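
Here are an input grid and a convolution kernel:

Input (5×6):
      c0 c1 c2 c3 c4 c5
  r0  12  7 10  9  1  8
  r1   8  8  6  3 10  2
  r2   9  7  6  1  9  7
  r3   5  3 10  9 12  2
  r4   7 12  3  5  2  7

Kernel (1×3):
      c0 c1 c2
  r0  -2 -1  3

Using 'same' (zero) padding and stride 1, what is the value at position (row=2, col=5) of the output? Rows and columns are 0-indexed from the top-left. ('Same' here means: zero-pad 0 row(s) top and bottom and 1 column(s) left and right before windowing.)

-25

The receptive field on the zero-padded input at this output position is [9 7 0]. Elementwise product with the kernel and sum: 9·-2 + 7·-1 + 0·3.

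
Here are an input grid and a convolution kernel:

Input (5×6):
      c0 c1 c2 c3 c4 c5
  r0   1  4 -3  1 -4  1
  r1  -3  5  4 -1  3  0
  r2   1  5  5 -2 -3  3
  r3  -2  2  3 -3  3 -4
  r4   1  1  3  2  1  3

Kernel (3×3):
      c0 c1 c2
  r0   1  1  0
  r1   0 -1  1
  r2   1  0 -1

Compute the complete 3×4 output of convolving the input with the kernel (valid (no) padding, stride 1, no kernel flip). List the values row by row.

Output[0,0]: The receptive field on the input at this output position is [1 4 -3 / -3 5 4 / 1 5 5]. Elementwise product with the kernel and sum: 1·1 + 4·1 + 5·-1 + 4·1 + 1·1 + 5·-1.
Output[0,1]: The receptive field on the input at this output position is [4 -3 1 / 5 4 -1 / 5 5 -2]. Elementwise product with the kernel and sum: 4·1 + -3·1 + 4·-1 + -1·1 + 5·1 + -2·-1.

0 3 10 -11
-3 7 2 9
5 3 11 -13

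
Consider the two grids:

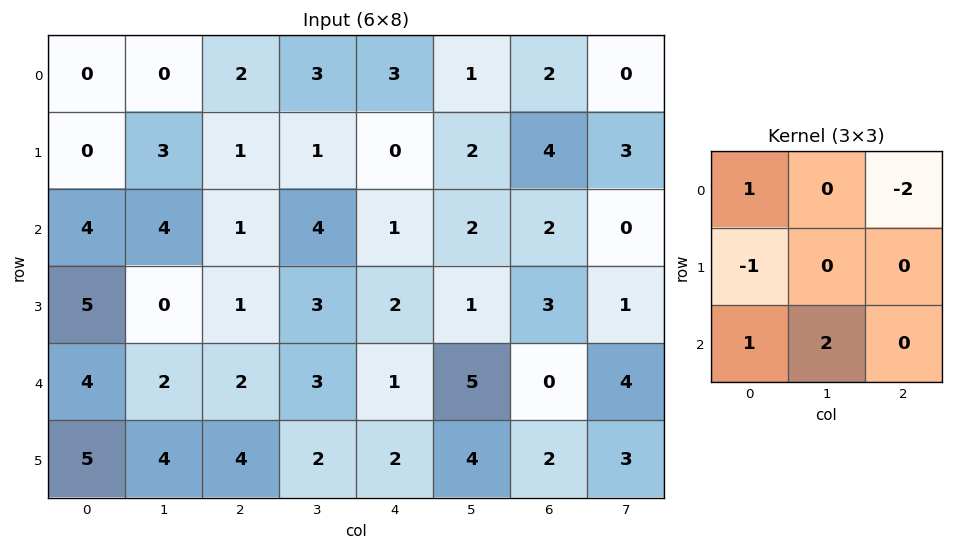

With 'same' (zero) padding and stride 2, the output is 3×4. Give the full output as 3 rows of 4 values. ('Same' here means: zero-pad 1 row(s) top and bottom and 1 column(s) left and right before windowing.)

0 5 -2 9
4 -1 0 1
10 4 4 2

Output[0,0]: The receptive field on the zero-padded input at this output position is [0 0 0 / 0 0 0 / 0 0 3]. Elementwise product with the kernel and sum: 0·1 + 0·-2 + 0·-1 + 0·1 + 0·2.
Output[0,1]: The receptive field on the zero-padded input at this output position is [0 0 0 / 0 2 3 / 3 1 1]. Elementwise product with the kernel and sum: 0·1 + 0·-2 + 0·-1 + 3·1 + 1·2.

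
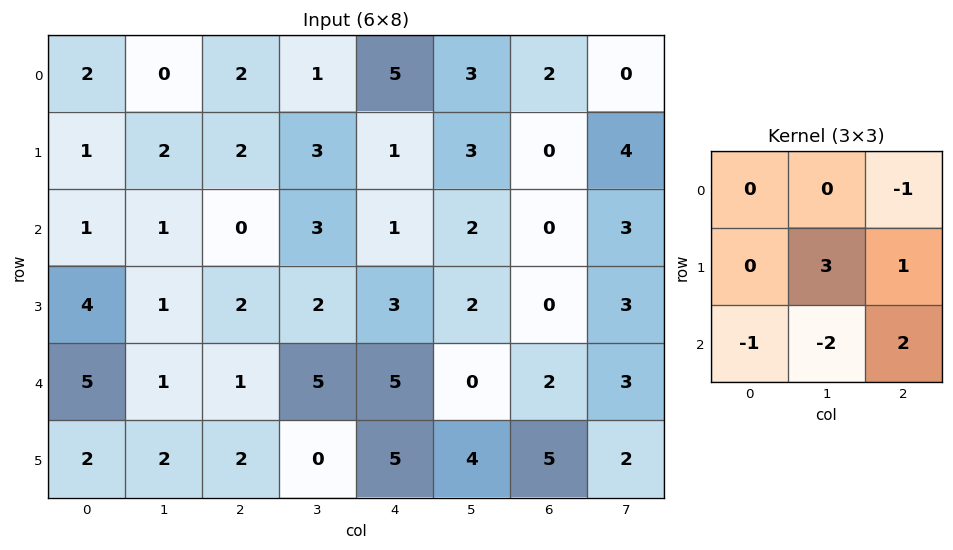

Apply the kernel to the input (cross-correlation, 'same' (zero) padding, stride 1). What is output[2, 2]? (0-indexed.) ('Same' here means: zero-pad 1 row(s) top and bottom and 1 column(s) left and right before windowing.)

-1

The receptive field on the zero-padded input at this output position is [2 2 3 / 1 0 3 / 1 2 2]. Elementwise product with the kernel and sum: 3·-1 + 0·3 + 3·1 + 1·-1 + 2·-2 + 2·2.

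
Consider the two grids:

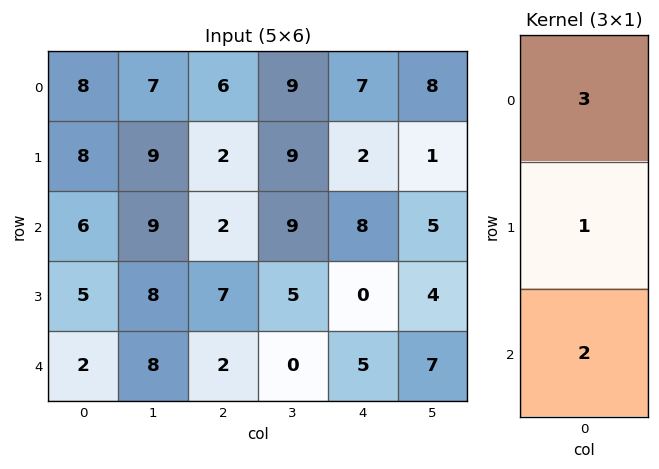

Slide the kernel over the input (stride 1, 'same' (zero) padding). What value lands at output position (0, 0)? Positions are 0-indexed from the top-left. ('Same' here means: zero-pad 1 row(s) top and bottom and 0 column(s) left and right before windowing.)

24

The receptive field on the zero-padded input at this output position is [0 / 8 / 8]. Elementwise product with the kernel and sum: 0·3 + 8·1 + 8·2.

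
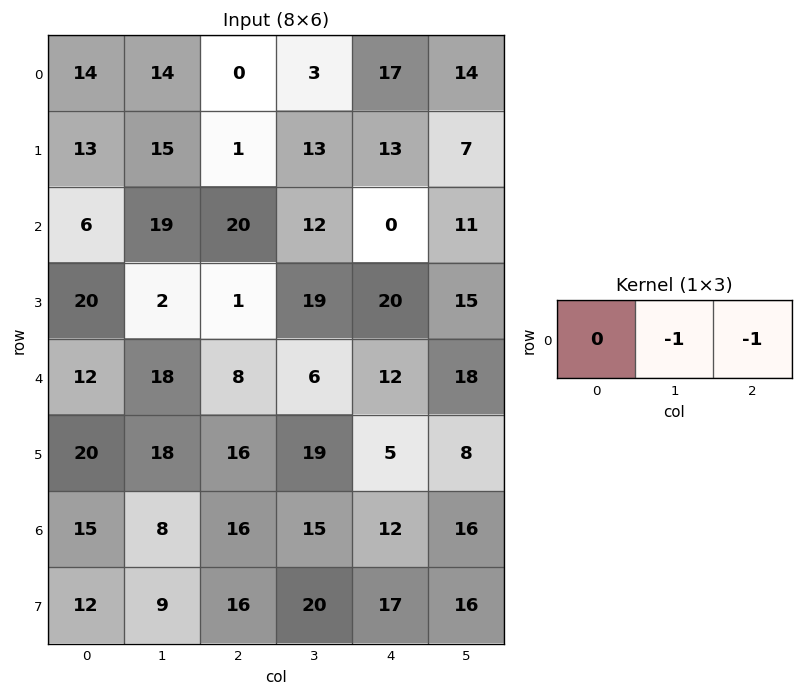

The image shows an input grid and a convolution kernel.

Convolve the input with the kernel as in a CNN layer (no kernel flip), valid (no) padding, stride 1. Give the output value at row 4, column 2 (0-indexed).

-18

The receptive field on the input at this output position is [8 6 12]. Elementwise product with the kernel and sum: 6·-1 + 12·-1.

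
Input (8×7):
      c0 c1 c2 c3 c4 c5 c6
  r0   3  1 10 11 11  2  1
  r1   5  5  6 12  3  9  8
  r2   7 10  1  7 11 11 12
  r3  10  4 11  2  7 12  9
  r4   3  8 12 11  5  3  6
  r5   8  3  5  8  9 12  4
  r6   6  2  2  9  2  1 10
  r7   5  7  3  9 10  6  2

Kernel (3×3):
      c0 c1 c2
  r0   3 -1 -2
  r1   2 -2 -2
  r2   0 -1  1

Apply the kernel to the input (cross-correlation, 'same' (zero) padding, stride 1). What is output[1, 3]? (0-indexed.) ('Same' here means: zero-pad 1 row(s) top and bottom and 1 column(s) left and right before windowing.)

-17

The receptive field on the zero-padded input at this output position is [10 11 11 / 6 12 3 / 1 7 11]. Elementwise product with the kernel and sum: 10·3 + 11·-1 + 11·-2 + 6·2 + 12·-2 + 3·-2 + 7·-1 + 11·1.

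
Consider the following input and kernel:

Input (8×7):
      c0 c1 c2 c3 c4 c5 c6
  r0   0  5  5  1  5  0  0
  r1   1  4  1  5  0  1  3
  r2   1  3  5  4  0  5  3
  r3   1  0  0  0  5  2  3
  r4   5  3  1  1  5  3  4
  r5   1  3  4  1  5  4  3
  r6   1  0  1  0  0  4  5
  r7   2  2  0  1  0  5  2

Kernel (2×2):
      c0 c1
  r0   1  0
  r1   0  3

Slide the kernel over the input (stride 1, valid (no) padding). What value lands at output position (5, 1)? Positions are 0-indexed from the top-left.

6

The receptive field on the input at this output position is [3 4 / 0 1]. Elementwise product with the kernel and sum: 3·1 + 1·3.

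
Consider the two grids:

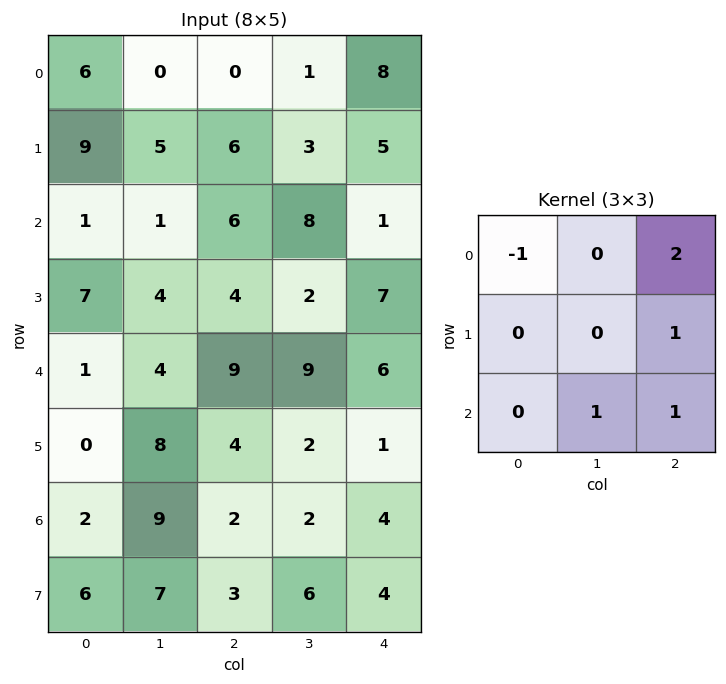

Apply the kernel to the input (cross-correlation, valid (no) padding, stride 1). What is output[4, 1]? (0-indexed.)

The receptive field on the input at this output position is [4 9 9 / 8 4 2 / 9 2 2]. Elementwise product with the kernel and sum: 4·-1 + 9·2 + 2·1 + 2·1 + 2·1.

20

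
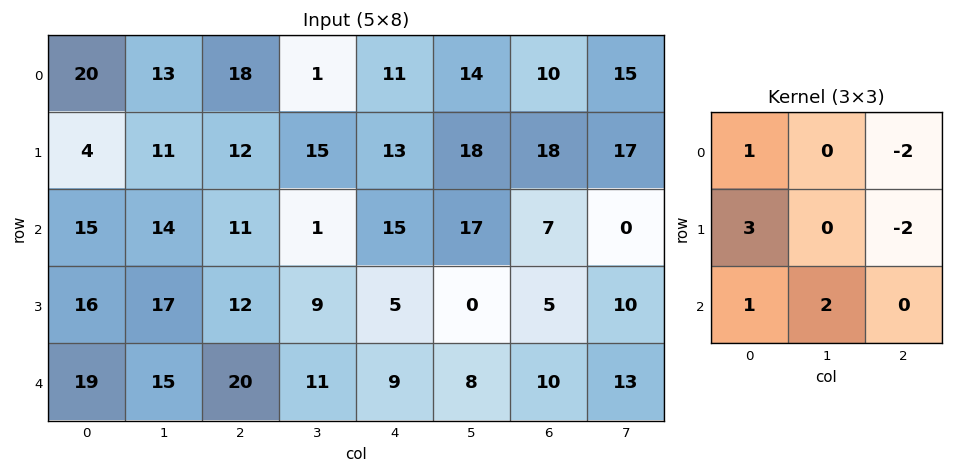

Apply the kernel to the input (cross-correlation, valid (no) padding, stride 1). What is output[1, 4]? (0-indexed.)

The receptive field on the input at this output position is [13 18 18 / 15 17 7 / 5 0 5]. Elementwise product with the kernel and sum: 13·1 + 18·-2 + 15·3 + 7·-2 + 5·1 + 0·2.

13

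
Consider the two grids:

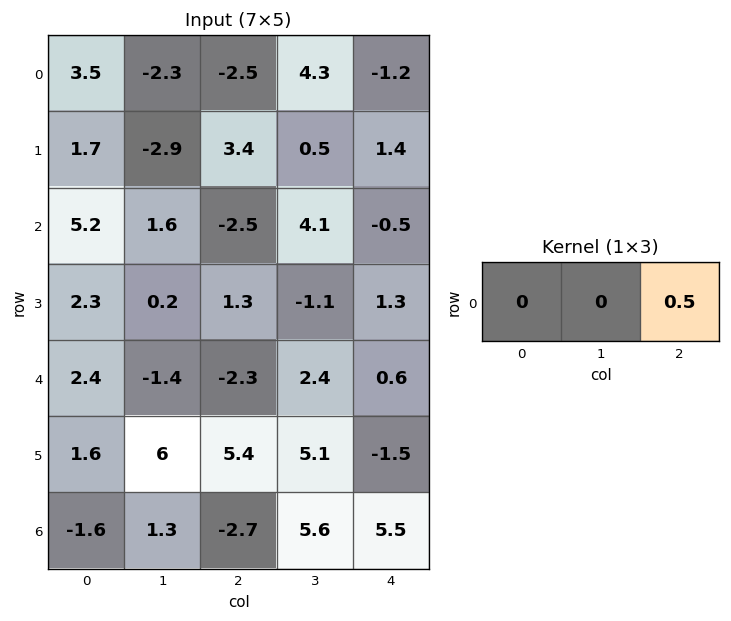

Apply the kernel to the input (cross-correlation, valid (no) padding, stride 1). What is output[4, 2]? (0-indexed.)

0.3

The receptive field on the input at this output position is [-2.3 2.4 0.6]. Elementwise product with the kernel and sum: 0.6·0.5.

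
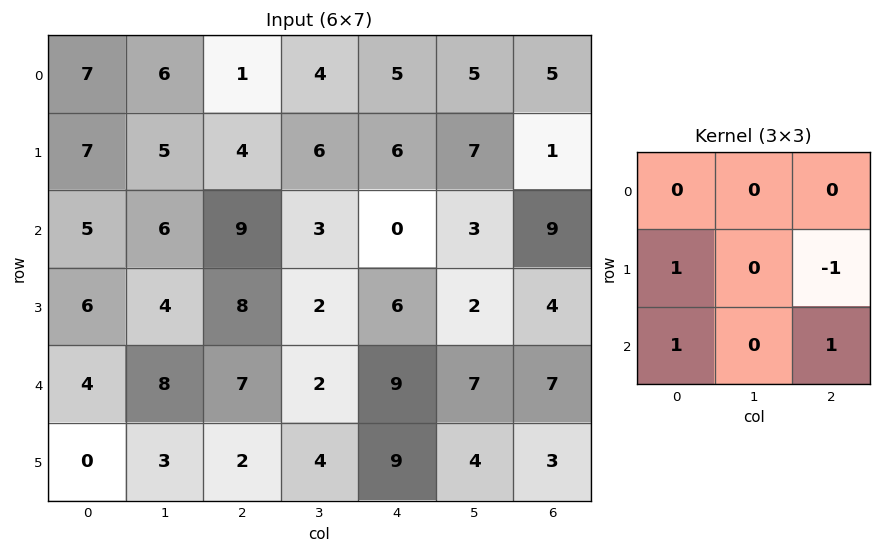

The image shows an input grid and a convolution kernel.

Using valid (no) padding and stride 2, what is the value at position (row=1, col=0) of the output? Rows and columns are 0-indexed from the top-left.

The receptive field on the input at this output position is [5 6 9 / 6 4 8 / 4 8 7]. Elementwise product with the kernel and sum: 6·1 + 8·-1 + 4·1 + 7·1.

9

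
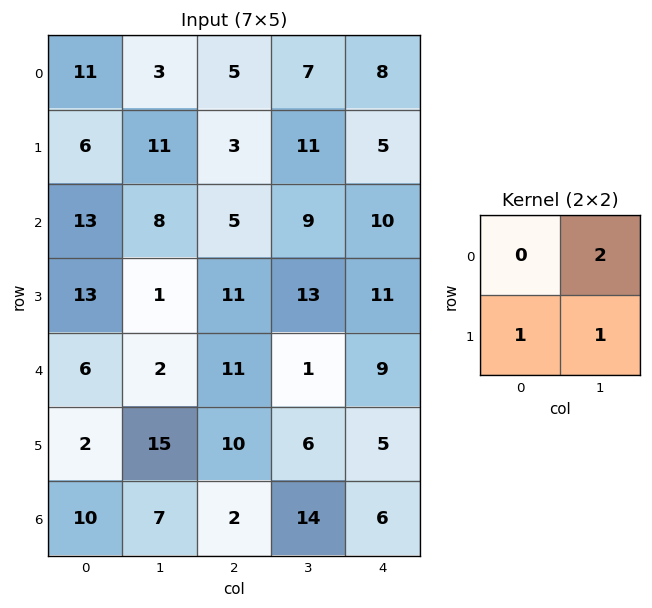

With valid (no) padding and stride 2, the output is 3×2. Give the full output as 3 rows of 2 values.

Output[0,0]: The receptive field on the input at this output position is [11 3 / 6 11]. Elementwise product with the kernel and sum: 3·2 + 6·1 + 11·1.
Output[0,1]: The receptive field on the input at this output position is [5 7 / 3 11]. Elementwise product with the kernel and sum: 7·2 + 3·1 + 11·1.

23 28
30 42
21 18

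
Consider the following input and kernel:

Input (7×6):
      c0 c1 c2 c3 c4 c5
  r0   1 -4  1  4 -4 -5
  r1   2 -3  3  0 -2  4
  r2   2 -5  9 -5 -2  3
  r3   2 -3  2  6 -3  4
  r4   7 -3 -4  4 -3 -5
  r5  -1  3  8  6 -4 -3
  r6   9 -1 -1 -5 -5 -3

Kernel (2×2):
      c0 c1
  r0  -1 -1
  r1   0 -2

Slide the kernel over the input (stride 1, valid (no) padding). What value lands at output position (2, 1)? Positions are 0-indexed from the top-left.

The receptive field on the input at this output position is [-5 9 / -3 2]. Elementwise product with the kernel and sum: -5·-1 + 9·-1 + 2·-2.

-8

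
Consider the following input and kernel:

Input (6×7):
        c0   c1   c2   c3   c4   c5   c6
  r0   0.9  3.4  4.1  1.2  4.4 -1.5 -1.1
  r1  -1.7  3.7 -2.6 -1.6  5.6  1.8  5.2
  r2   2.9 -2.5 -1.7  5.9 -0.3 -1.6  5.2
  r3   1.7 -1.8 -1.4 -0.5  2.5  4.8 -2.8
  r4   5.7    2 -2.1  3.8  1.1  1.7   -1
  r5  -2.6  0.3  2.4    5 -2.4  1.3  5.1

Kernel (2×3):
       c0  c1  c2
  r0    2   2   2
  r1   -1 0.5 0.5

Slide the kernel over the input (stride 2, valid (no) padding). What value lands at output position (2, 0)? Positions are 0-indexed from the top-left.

15.15

The receptive field on the input at this output position is [5.7 2 -2.1 / -2.6 0.3 2.4]. Elementwise product with the kernel and sum: 5.7·2 + 2·2 + -2.1·2 + -2.6·-1 + 0.3·0.5 + 2.4·0.5.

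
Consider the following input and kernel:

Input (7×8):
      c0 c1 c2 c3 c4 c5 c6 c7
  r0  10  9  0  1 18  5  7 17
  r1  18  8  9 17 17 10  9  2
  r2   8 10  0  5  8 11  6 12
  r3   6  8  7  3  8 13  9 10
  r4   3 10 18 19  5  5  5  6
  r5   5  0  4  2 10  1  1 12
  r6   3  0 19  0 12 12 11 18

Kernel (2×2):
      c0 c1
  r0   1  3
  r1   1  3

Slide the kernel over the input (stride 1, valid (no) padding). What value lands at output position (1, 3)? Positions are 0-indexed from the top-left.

97

The receptive field on the input at this output position is [17 17 / 5 8]. Elementwise product with the kernel and sum: 17·1 + 17·3 + 5·1 + 8·3.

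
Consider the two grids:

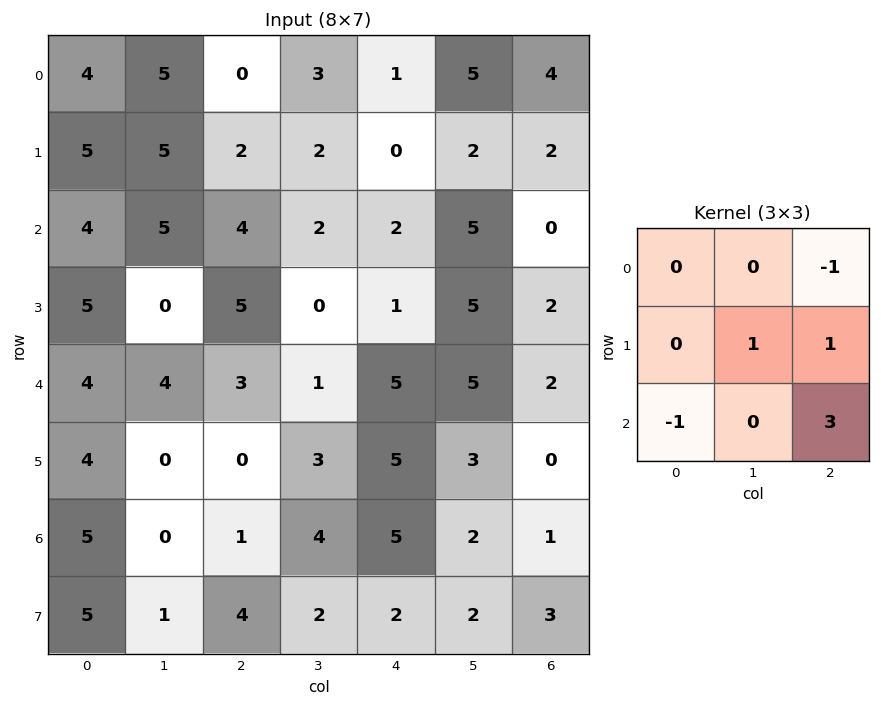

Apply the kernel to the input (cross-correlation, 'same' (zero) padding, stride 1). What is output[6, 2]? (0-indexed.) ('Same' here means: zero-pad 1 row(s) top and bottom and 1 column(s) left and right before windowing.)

The receptive field on the zero-padded input at this output position is [0 0 3 / 0 1 4 / 1 4 2]. Elementwise product with the kernel and sum: 3·-1 + 1·1 + 4·1 + 1·-1 + 2·3.

7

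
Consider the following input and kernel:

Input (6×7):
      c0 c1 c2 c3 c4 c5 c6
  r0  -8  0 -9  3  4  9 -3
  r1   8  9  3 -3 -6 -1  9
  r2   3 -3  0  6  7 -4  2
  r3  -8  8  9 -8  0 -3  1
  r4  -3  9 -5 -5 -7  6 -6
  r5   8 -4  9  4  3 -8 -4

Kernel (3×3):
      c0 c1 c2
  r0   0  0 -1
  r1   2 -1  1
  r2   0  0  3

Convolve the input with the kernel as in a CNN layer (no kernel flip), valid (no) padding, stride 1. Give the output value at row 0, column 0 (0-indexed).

The receptive field on the input at this output position is [-8 0 -9 / 8 9 3 / 3 -3 0]. Elementwise product with the kernel and sum: -9·-1 + 8·2 + 9·-1 + 3·1 + 0·3.

19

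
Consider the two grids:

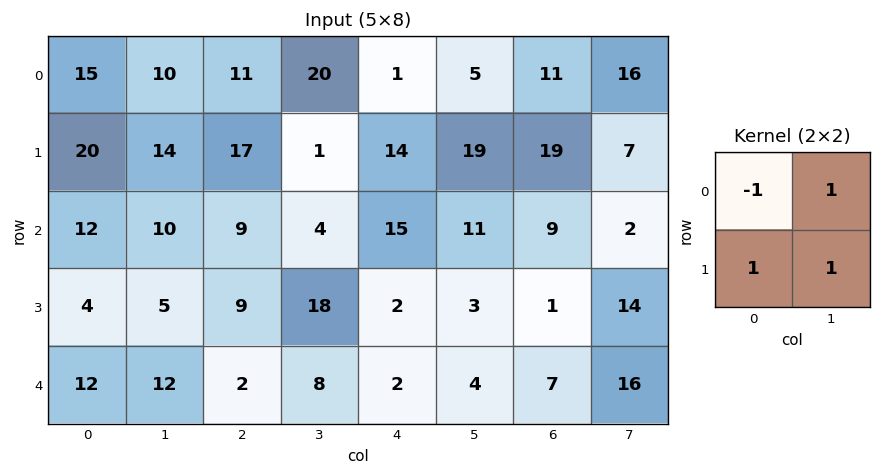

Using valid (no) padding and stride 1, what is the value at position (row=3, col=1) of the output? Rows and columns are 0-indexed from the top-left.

The receptive field on the input at this output position is [5 9 / 12 2]. Elementwise product with the kernel and sum: 5·-1 + 9·1 + 12·1 + 2·1.

18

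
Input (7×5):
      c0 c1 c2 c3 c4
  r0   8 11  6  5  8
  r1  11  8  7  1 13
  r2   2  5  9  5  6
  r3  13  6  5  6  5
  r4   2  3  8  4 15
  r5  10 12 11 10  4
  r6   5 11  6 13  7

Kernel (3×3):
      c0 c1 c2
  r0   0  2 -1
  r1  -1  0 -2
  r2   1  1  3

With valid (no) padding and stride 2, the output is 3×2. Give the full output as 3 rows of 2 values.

25 1
7 46
0 14

Output[0,0]: The receptive field on the input at this output position is [8 11 6 / 11 8 7 / 2 5 9]. Elementwise product with the kernel and sum: 11·2 + 6·-1 + 11·-1 + 7·-2 + 2·1 + 5·1 + 9·3.
Output[0,1]: The receptive field on the input at this output position is [6 5 8 / 7 1 13 / 9 5 6]. Elementwise product with the kernel and sum: 5·2 + 8·-1 + 7·-1 + 13·-2 + 9·1 + 5·1 + 6·3.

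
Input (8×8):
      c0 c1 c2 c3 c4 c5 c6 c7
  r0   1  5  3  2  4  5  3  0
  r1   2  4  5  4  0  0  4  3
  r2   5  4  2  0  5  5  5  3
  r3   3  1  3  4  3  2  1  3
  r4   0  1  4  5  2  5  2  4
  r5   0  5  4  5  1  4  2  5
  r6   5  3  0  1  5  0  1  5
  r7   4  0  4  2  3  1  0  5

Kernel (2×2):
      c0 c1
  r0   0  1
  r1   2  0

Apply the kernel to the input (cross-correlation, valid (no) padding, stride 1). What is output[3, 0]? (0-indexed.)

1

The receptive field on the input at this output position is [3 1 / 0 1]. Elementwise product with the kernel and sum: 1·1 + 0·2.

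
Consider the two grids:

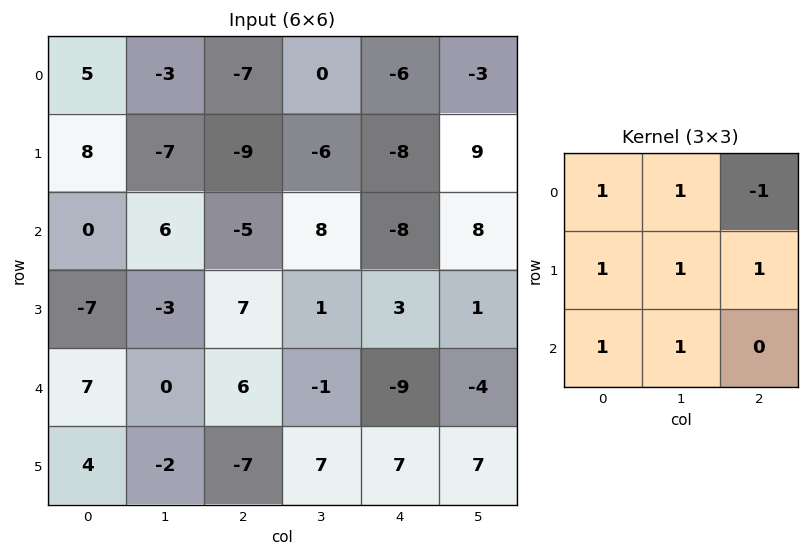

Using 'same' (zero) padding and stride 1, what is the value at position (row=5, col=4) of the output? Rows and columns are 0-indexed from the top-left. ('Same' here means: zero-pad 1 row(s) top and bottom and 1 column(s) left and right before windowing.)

15

The receptive field on the zero-padded input at this output position is [-1 -9 -4 / 7 7 7 / 0 0 0]. Elementwise product with the kernel and sum: -1·1 + -9·1 + -4·-1 + 7·1 + 7·1 + 7·1 + 0·1 + 0·1.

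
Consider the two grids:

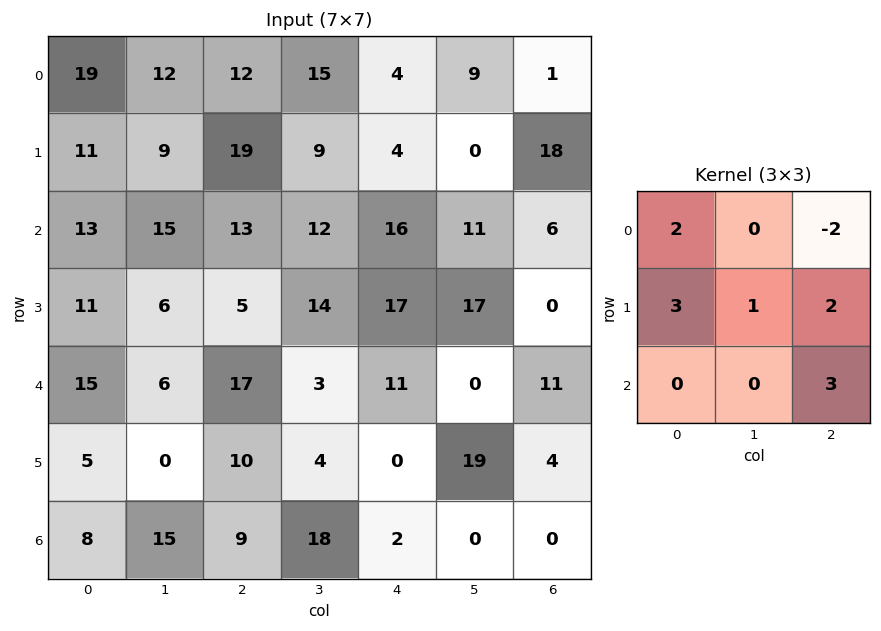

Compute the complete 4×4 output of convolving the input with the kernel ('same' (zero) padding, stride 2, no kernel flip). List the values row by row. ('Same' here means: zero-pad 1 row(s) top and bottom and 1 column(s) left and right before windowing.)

Output[0,0]: The receptive field on the zero-padded input at this output position is [0 0 0 / 0 19 12 / 0 11 9]. Elementwise product with the kernel and sum: 0·2 + 0·-2 + 0·3 + 19·1 + 12·2 + 9·3.

70 105 67 28
43 124 143 39
15 37 71 45
38 82 26 38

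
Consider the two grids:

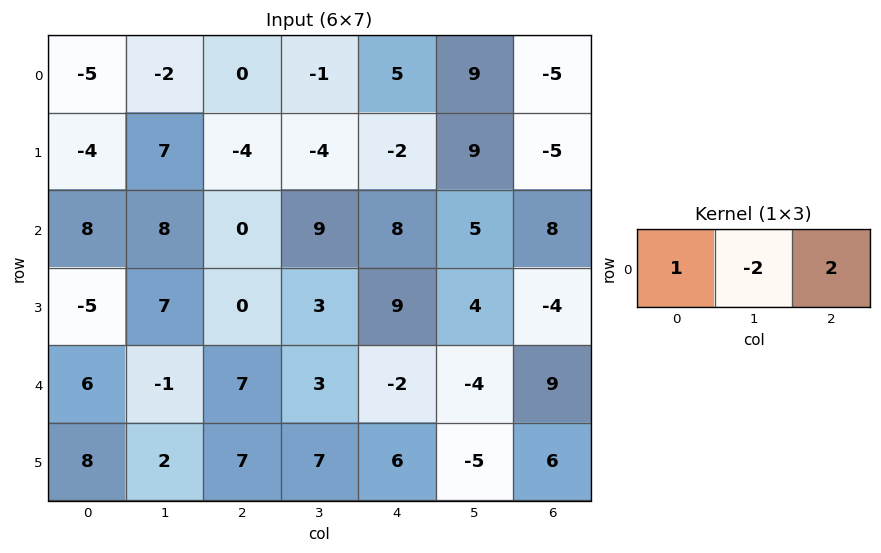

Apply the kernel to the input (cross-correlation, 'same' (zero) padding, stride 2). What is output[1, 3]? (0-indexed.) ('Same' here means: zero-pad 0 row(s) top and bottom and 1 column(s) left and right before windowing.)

The receptive field on the zero-padded input at this output position is [5 8 0]. Elementwise product with the kernel and sum: 5·1 + 8·-2 + 0·2.

-11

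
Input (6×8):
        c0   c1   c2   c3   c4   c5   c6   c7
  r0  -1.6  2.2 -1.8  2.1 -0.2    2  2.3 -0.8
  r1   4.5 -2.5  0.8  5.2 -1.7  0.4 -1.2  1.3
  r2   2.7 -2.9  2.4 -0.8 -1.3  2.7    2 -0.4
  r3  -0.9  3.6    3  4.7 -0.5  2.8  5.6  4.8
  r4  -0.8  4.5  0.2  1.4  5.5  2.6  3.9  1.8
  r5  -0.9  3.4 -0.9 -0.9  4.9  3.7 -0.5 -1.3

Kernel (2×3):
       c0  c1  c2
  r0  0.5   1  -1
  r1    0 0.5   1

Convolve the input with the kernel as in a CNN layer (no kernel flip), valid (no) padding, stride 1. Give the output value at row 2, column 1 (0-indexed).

The receptive field on the input at this output position is [-2.9 2.4 -0.8 / 3.6 3 4.7]. Elementwise product with the kernel and sum: -2.9·0.5 + 2.4·1 + -0.8·-1 + 3·0.5 + 4.7·1.

7.95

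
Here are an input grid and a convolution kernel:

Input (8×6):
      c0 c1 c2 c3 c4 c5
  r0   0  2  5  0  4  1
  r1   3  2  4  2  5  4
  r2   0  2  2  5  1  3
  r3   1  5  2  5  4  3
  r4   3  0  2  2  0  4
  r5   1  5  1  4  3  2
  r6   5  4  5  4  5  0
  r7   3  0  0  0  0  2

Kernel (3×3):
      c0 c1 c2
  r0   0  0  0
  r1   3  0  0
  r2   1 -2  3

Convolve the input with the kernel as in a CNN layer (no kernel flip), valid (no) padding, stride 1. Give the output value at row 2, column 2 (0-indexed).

The receptive field on the input at this output position is [2 5 1 / 2 5 4 / 2 2 0]. Elementwise product with the kernel and sum: 2·3 + 2·1 + 2·-2 + 0·3.

4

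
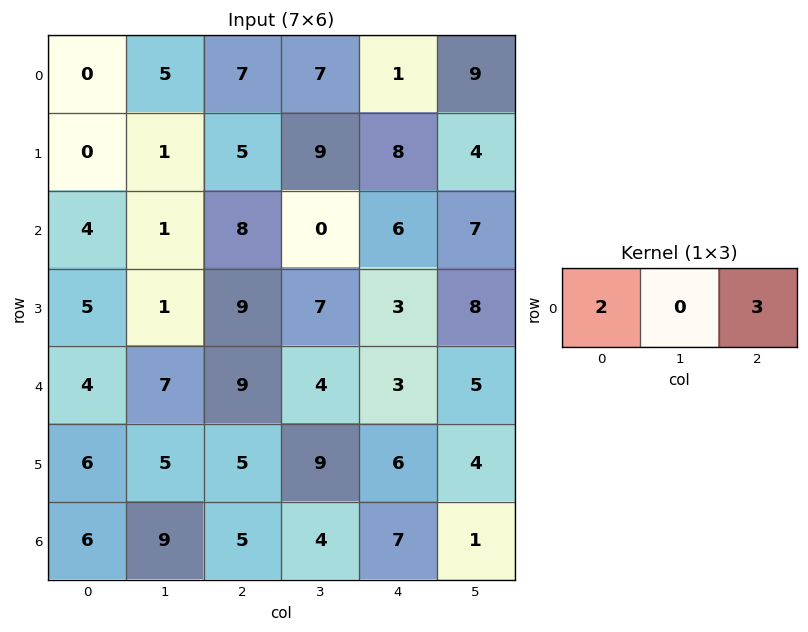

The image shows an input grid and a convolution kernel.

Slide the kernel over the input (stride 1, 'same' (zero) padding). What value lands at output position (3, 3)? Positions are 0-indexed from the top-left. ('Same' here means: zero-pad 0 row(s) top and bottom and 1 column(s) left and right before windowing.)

27

The receptive field on the zero-padded input at this output position is [9 7 3]. Elementwise product with the kernel and sum: 9·2 + 3·3.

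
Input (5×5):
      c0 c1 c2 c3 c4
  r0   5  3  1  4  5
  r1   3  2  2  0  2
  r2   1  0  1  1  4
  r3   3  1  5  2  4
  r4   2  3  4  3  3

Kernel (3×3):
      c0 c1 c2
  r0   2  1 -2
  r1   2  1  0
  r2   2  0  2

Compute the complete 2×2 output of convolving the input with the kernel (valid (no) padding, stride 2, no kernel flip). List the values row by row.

Output[0,0]: The receptive field on the input at this output position is [5 3 1 / 3 2 2 / 1 0 1]. Elementwise product with the kernel and sum: 5·2 + 3·1 + 1·-2 + 3·2 + 2·1 + 1·2 + 1·2.
Output[0,1]: The receptive field on the input at this output position is [1 4 5 / 2 0 2 / 1 1 4]. Elementwise product with the kernel and sum: 1·2 + 4·1 + 5·-2 + 2·2 + 0·1 + 1·2 + 4·2.

23 10
19 21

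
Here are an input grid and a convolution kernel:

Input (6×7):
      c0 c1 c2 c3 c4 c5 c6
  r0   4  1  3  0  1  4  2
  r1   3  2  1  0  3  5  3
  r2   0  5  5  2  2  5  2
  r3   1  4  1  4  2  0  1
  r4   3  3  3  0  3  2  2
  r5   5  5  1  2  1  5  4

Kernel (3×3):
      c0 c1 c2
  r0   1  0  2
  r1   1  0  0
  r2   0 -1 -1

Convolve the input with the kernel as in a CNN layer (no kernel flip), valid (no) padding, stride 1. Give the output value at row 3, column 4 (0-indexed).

-2

The receptive field on the input at this output position is [2 0 1 / 3 2 2 / 1 5 4]. Elementwise product with the kernel and sum: 2·1 + 1·2 + 3·1 + 5·-1 + 4·-1.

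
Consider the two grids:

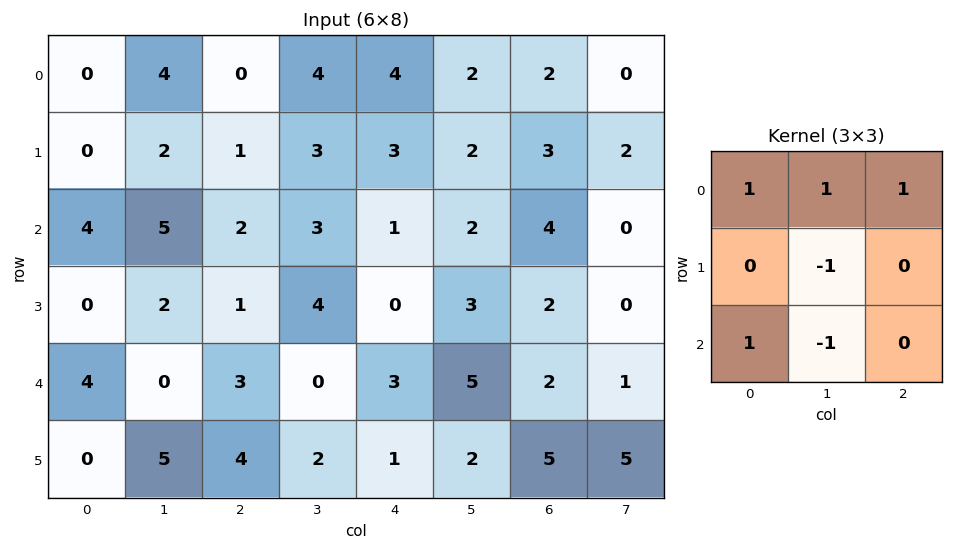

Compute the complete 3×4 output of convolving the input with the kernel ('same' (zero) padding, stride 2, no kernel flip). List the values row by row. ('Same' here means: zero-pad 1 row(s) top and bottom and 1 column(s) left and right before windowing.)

Output[0,0]: The receptive field on the zero-padded input at this output position is [0 0 0 / 0 0 4 / 0 0 2]. Elementwise product with the kernel and sum: 0·1 + 0·1 + 0·1 + 0·-1 + 0·1 + 0·-1.
Output[0,1]: The receptive field on the zero-padded input at this output position is [0 0 0 / 4 0 4 / 2 1 3]. Elementwise product with the kernel and sum: 0·1 + 0·1 + 0·1 + 0·-1 + 2·1 + 1·-1.

0 1 -4 -3
-2 5 11 4
-2 5 5 0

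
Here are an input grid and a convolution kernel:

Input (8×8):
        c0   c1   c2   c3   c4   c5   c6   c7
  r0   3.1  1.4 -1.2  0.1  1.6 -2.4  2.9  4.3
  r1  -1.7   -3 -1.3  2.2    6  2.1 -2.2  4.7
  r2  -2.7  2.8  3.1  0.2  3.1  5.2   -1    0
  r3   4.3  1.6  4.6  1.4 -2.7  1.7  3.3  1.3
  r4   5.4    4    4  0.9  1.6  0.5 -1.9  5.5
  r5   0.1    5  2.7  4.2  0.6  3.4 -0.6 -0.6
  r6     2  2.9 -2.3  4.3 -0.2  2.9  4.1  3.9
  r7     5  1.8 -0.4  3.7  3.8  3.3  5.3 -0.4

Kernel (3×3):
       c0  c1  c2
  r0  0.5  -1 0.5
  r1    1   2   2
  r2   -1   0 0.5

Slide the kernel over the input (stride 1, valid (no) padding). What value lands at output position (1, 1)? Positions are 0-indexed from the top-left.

9.4

The receptive field on the input at this output position is [-3 -1.3 2.2 / 2.8 3.1 0.2 / 1.6 4.6 1.4]. Elementwise product with the kernel and sum: -3·0.5 + -1.3·-1 + 2.2·0.5 + 2.8·1 + 3.1·2 + 0.2·2 + 1.6·-1 + 1.4·0.5.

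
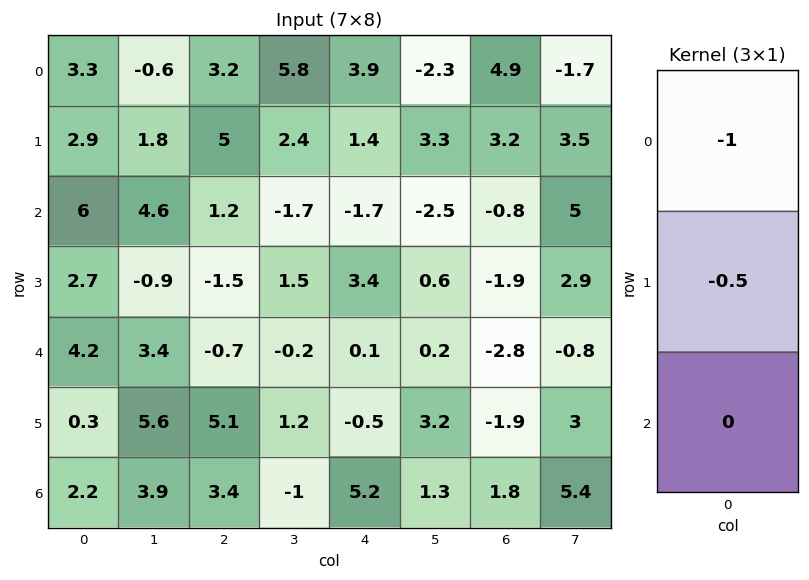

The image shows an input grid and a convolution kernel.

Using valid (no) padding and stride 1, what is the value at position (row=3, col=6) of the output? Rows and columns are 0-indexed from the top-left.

3.3

The receptive field on the input at this output position is [-1.9 / -2.8 / -1.9]. Elementwise product with the kernel and sum: -1.9·-1 + -2.8·-0.5.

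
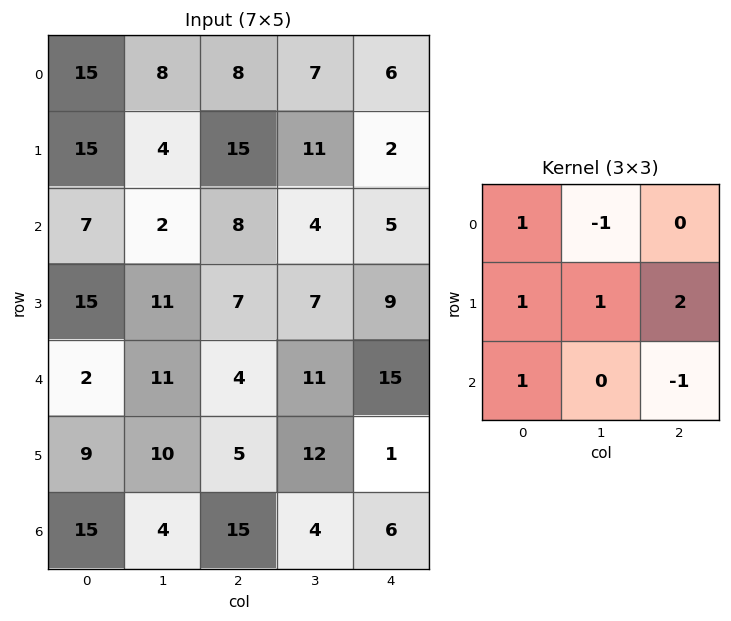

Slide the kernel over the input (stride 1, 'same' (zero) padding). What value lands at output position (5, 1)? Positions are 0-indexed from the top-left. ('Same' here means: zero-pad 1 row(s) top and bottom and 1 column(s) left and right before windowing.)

20

The receptive field on the zero-padded input at this output position is [2 11 4 / 9 10 5 / 15 4 15]. Elementwise product with the kernel and sum: 2·1 + 11·-1 + 9·1 + 10·1 + 5·2 + 15·1 + 15·-1.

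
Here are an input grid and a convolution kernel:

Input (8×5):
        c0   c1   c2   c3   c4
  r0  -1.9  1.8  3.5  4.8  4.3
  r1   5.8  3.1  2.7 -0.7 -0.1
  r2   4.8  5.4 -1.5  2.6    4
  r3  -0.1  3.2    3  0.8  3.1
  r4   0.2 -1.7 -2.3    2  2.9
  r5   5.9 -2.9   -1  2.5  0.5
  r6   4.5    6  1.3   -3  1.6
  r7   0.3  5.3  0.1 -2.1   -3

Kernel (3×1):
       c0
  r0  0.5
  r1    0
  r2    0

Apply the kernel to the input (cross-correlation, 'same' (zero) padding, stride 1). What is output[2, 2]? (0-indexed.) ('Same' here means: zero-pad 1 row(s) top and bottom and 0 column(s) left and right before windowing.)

The receptive field on the zero-padded input at this output position is [2.7 / -1.5 / 3]. Elementwise product with the kernel and sum: 2.7·0.5.

1.35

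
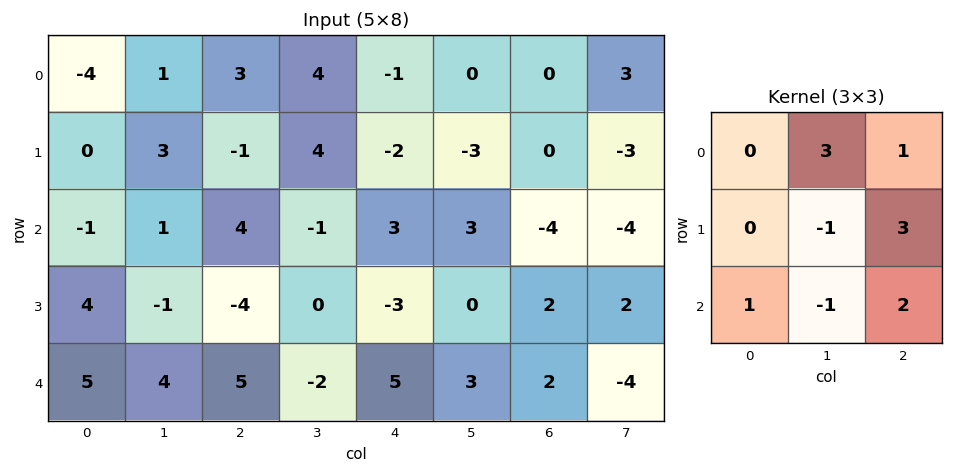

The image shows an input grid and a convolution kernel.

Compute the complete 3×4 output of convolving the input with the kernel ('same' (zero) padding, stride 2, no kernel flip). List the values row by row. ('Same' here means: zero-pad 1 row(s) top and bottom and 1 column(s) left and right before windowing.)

Output[0,0]: The receptive field on the zero-padded input at this output position is [0 0 0 / 0 -4 1 / 0 0 3]. Elementwise product with the kernel and sum: 0·3 + 0·1 + -4·-1 + 1·3 + 0·1 + 0·-1 + 3·2.

13 21 1 0
1 -3 0 -9
18 -23 -5 -6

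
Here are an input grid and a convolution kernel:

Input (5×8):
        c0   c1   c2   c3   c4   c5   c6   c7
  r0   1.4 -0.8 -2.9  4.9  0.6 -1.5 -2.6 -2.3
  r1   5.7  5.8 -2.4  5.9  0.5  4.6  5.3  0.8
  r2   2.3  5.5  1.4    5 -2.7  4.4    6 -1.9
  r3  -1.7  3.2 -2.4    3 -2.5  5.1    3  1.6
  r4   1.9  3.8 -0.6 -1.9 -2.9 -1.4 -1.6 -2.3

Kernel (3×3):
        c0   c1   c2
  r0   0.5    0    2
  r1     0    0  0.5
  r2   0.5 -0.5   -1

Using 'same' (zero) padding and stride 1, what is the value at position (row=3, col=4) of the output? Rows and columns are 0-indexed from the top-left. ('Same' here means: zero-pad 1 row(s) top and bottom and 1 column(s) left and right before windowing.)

15.75

The receptive field on the zero-padded input at this output position is [5 -2.7 4.4 / 3 -2.5 5.1 / -1.9 -2.9 -1.4]. Elementwise product with the kernel and sum: 5·0.5 + 4.4·2 + 5.1·0.5 + -1.9·0.5 + -2.9·-0.5 + -1.4·-1.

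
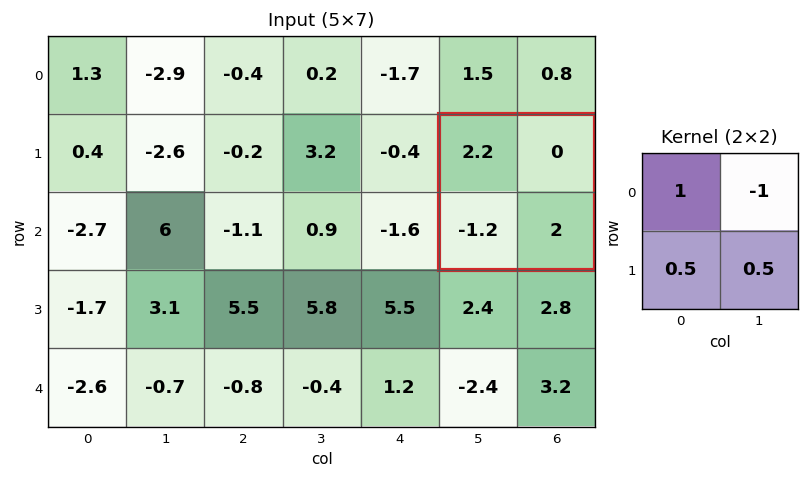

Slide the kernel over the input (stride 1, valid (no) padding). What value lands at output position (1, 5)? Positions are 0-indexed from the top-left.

2.6

The receptive field on the input at this output position is [2.2 0 / -1.2 2]. Elementwise product with the kernel and sum: 2.2·1 + 0·-1 + -1.2·0.5 + 2·0.5.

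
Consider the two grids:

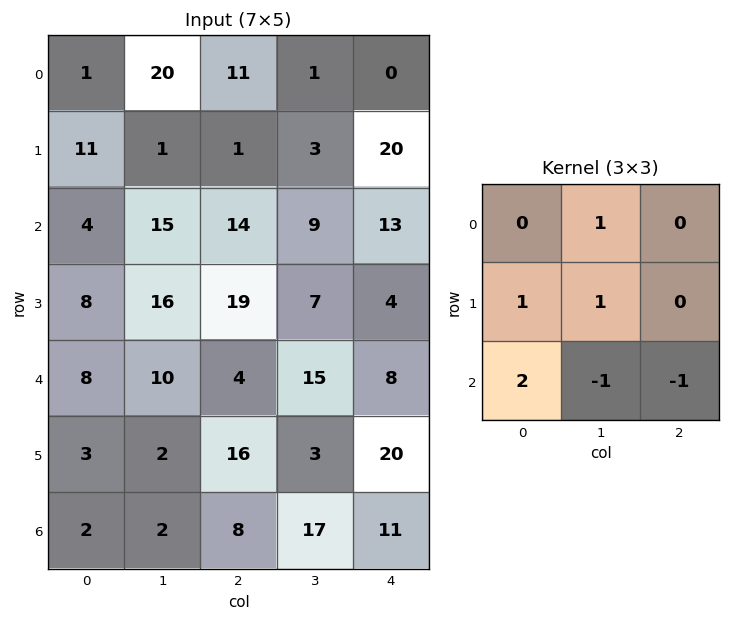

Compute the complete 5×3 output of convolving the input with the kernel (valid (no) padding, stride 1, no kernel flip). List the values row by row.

11 20 11
1 36 53
41 50 20
22 18 35
9 1 22

Output[0,0]: The receptive field on the input at this output position is [1 20 11 / 11 1 1 / 4 15 14]. Elementwise product with the kernel and sum: 20·1 + 11·1 + 1·1 + 4·2 + 15·-1 + 14·-1.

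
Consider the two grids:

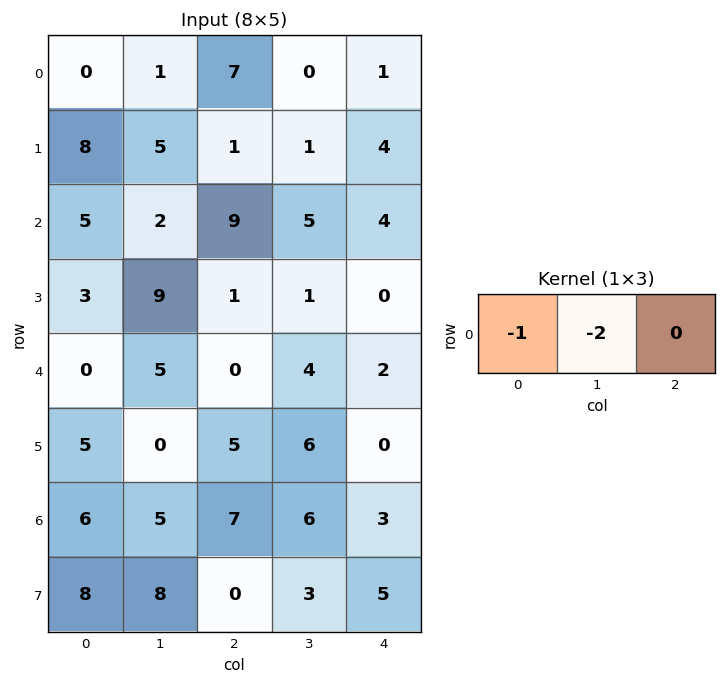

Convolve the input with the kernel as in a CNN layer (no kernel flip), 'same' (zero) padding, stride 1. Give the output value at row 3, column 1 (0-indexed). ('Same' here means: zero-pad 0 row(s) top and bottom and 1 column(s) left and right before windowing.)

The receptive field on the zero-padded input at this output position is [3 9 1]. Elementwise product with the kernel and sum: 3·-1 + 9·-2.

-21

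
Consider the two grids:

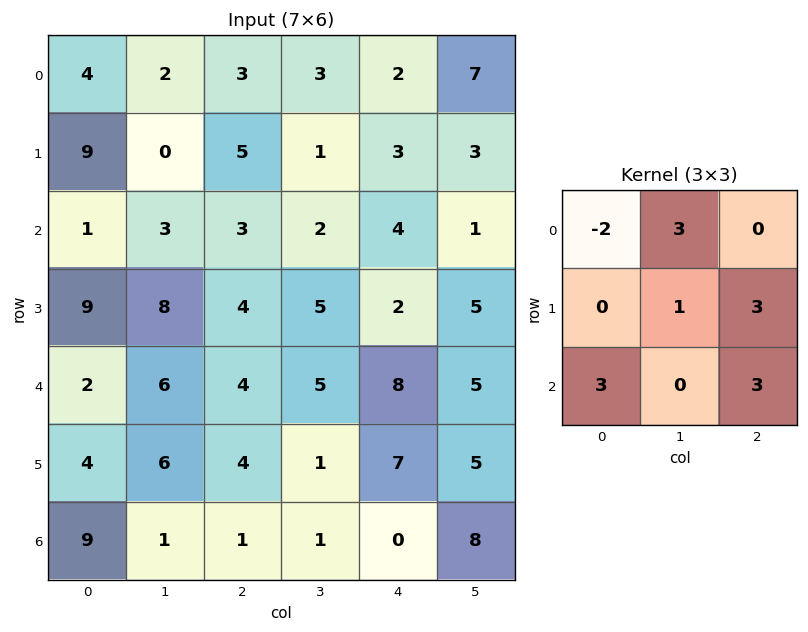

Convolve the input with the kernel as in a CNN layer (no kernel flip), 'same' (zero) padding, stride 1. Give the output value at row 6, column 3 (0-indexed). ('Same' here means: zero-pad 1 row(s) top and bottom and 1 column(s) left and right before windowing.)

-4

The receptive field on the zero-padded input at this output position is [4 1 7 / 1 1 0 / 0 0 0]. Elementwise product with the kernel and sum: 4·-2 + 1·3 + 1·1 + 0·3 + 0·3 + 0·3.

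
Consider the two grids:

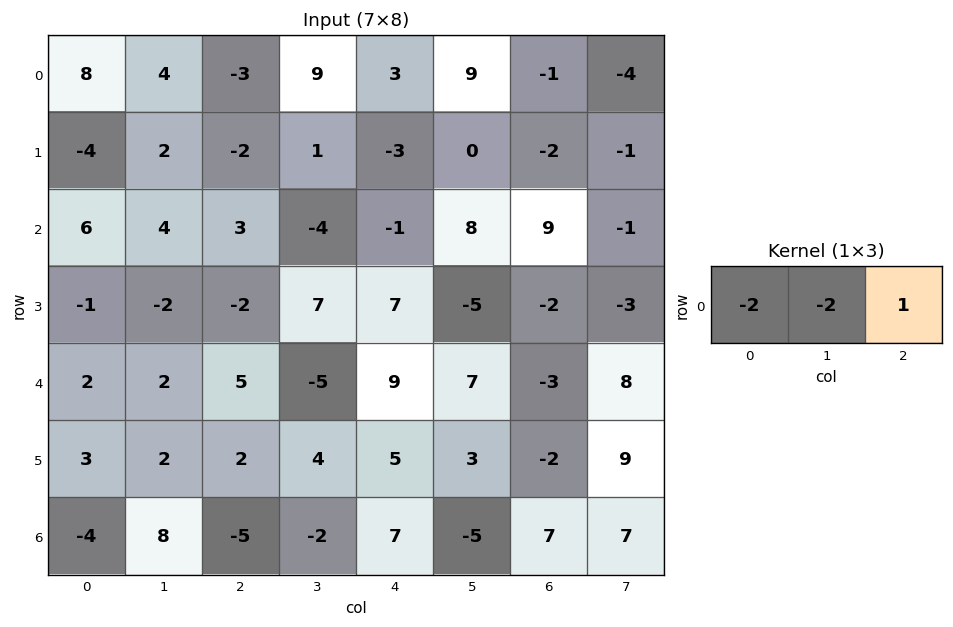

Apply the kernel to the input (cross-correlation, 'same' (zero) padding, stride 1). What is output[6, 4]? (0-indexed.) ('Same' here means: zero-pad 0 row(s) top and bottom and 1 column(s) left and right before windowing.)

-15

The receptive field on the zero-padded input at this output position is [-2 7 -5]. Elementwise product with the kernel and sum: -2·-2 + 7·-2 + -5·1.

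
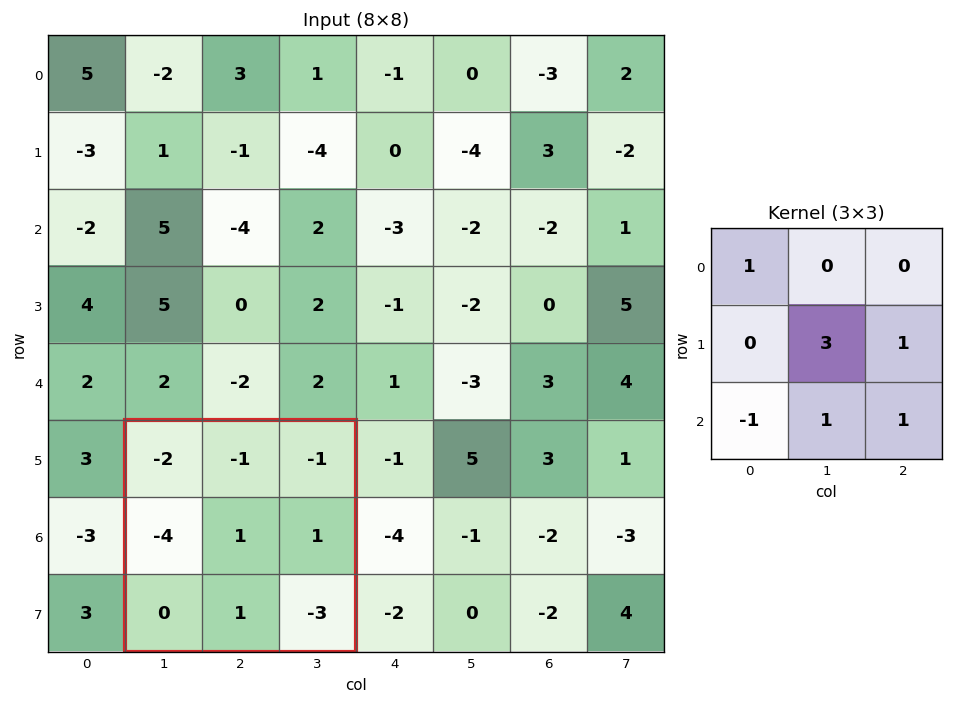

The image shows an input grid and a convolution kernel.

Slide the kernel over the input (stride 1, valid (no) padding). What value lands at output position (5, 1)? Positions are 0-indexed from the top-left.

The receptive field on the input at this output position is [-2 -1 -1 / -4 1 1 / 0 1 -3]. Elementwise product with the kernel and sum: -2·1 + 1·3 + 1·1 + 0·-1 + 1·1 + -3·1.

0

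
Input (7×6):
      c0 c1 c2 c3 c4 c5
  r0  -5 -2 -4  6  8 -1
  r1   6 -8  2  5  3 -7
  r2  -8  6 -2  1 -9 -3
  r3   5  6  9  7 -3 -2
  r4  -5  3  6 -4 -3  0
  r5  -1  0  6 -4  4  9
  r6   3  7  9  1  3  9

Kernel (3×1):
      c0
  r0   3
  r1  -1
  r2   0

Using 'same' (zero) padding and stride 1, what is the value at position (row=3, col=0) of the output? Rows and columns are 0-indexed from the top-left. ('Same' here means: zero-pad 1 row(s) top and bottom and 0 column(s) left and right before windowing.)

The receptive field on the zero-padded input at this output position is [-8 / 5 / -5]. Elementwise product with the kernel and sum: -8·3 + 5·-1.

-29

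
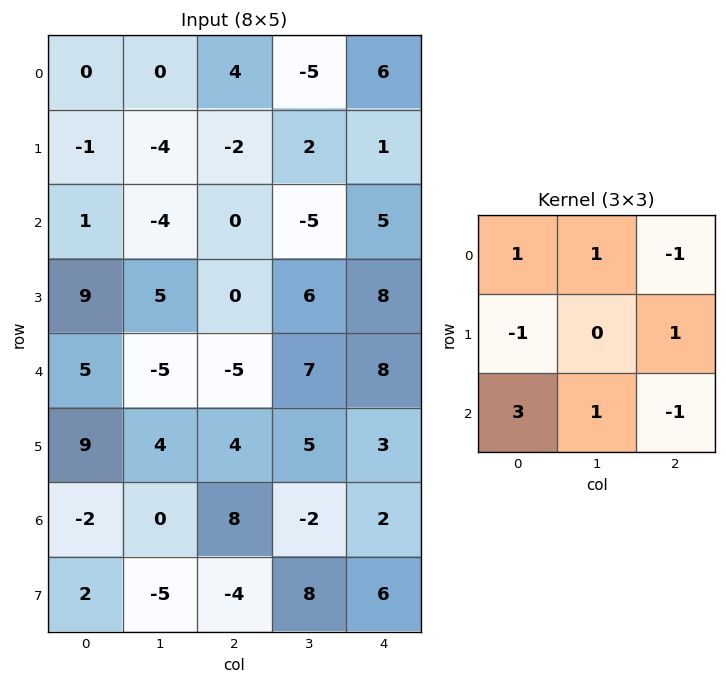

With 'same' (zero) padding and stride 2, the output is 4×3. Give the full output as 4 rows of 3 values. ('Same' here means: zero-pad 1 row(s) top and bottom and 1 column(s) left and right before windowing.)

3 -21 12
3 0 34
4 22 25
12 -26 40

Output[0,0]: The receptive field on the zero-padded input at this output position is [0 0 0 / 0 0 0 / 0 -1 -4]. Elementwise product with the kernel and sum: 0·1 + 0·1 + 0·-1 + 0·-1 + 0·1 + 0·3 + -1·1 + -4·-1.
Output[0,1]: The receptive field on the zero-padded input at this output position is [0 0 0 / 0 4 -5 / -4 -2 2]. Elementwise product with the kernel and sum: 0·1 + 0·1 + 0·-1 + 0·-1 + -5·1 + -4·3 + -2·1 + 2·-1.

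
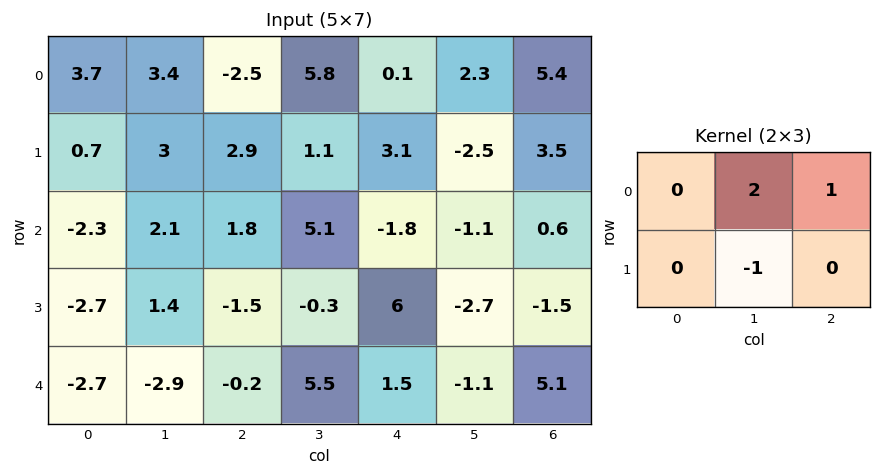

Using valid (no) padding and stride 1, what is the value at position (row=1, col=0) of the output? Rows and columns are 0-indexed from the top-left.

The receptive field on the input at this output position is [0.7 3 2.9 / -2.3 2.1 1.8]. Elementwise product with the kernel and sum: 3·2 + 2.9·1 + 2.1·-1.

6.8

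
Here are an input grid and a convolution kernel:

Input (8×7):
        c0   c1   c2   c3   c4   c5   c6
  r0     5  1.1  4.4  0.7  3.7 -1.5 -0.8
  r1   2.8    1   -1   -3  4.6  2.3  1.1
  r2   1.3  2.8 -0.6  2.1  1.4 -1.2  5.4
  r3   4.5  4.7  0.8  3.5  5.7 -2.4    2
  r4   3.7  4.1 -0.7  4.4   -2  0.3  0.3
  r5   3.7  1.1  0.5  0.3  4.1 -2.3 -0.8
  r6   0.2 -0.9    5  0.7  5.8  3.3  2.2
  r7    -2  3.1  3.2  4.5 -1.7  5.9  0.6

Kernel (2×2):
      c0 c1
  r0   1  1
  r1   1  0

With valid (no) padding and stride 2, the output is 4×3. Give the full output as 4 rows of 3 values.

Output[0,0]: The receptive field on the input at this output position is [5 1.1 / 2.8 1]. Elementwise product with the kernel and sum: 5·1 + 1.1·1 + 2.8·1.
Output[0,1]: The receptive field on the input at this output position is [4.4 0.7 / -1 -3]. Elementwise product with the kernel and sum: 4.4·1 + 0.7·1 + -1·1.

8.9 4.1 6.8
8.6 2.3 5.9
11.5 4.2 2.4
-2.7 8.9 7.4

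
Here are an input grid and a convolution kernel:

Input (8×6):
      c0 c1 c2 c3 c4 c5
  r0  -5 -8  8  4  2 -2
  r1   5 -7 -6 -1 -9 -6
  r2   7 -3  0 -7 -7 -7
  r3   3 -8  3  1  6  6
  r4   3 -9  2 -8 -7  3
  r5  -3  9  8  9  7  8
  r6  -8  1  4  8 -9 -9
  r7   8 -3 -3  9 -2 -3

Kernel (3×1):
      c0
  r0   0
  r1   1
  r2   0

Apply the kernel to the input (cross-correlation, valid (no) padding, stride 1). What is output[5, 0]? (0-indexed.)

The receptive field on the input at this output position is [-3 / -8 / 8]. Elementwise product with the kernel and sum: -8·1.

-8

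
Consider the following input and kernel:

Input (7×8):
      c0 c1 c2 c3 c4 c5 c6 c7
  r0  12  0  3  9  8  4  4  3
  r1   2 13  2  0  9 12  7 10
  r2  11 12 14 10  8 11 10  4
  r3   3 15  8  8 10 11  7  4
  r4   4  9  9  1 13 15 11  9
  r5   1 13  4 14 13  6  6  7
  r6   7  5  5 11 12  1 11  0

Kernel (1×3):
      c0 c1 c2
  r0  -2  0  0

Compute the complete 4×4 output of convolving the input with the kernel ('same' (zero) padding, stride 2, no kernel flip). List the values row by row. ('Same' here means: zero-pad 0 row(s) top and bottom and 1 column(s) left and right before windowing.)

Output[0,0]: The receptive field on the zero-padded input at this output position is [0 12 0]. Elementwise product with the kernel and sum: 0·-2.

0 0 -18 -8
0 -24 -20 -22
0 -18 -2 -30
0 -10 -22 -2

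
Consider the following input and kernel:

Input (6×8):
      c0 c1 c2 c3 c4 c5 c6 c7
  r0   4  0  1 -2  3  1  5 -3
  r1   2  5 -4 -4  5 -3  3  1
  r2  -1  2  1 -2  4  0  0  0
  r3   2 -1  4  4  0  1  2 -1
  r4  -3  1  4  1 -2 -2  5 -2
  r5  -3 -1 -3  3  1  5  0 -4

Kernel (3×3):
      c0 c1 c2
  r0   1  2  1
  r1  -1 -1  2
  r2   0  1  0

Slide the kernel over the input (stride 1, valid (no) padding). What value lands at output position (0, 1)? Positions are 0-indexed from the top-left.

-8

The receptive field on the input at this output position is [0 1 -2 / 5 -4 -4 / 2 1 -2]. Elementwise product with the kernel and sum: 0·1 + 1·2 + -2·1 + 5·-1 + -4·-1 + -4·2 + 1·1.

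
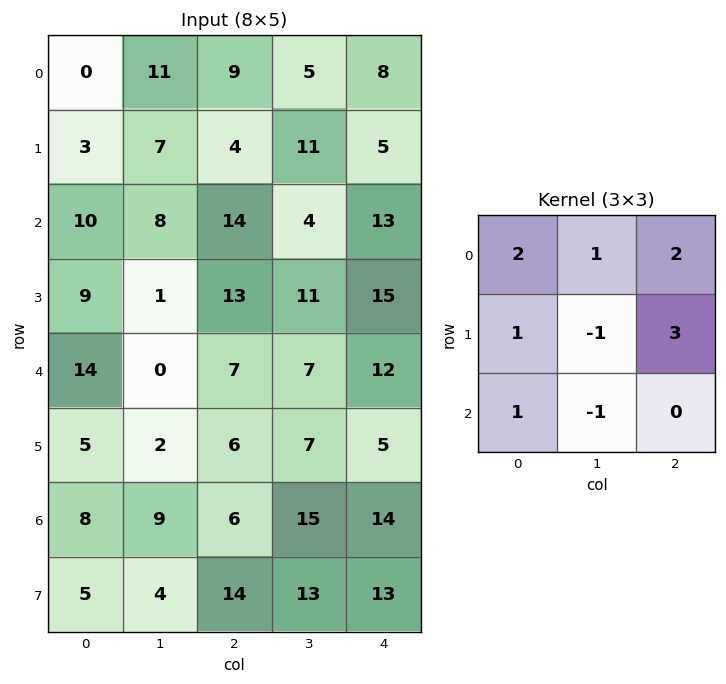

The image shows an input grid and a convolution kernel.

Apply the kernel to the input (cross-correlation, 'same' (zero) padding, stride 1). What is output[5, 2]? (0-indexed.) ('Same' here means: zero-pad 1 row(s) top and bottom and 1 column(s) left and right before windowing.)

41

The receptive field on the zero-padded input at this output position is [0 7 7 / 2 6 7 / 9 6 15]. Elementwise product with the kernel and sum: 0·2 + 7·1 + 7·2 + 2·1 + 6·-1 + 7·3 + 9·1 + 6·-1.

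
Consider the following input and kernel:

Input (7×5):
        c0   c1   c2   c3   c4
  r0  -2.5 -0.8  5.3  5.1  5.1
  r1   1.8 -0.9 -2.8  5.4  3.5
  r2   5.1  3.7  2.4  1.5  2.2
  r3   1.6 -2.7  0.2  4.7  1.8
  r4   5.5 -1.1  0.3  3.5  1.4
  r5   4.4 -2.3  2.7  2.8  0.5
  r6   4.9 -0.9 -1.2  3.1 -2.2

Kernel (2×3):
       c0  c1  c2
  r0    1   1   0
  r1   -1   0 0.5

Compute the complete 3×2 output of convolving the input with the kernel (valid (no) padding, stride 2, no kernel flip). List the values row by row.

Output[0,0]: The receptive field on the input at this output position is [-2.5 -0.8 5.3 / 1.8 -0.9 -2.8]. Elementwise product with the kernel and sum: -2.5·1 + -0.8·1 + 1.8·-1 + -2.8·0.5.

-6.5 14.95
7.3 4.6
1.35 1.35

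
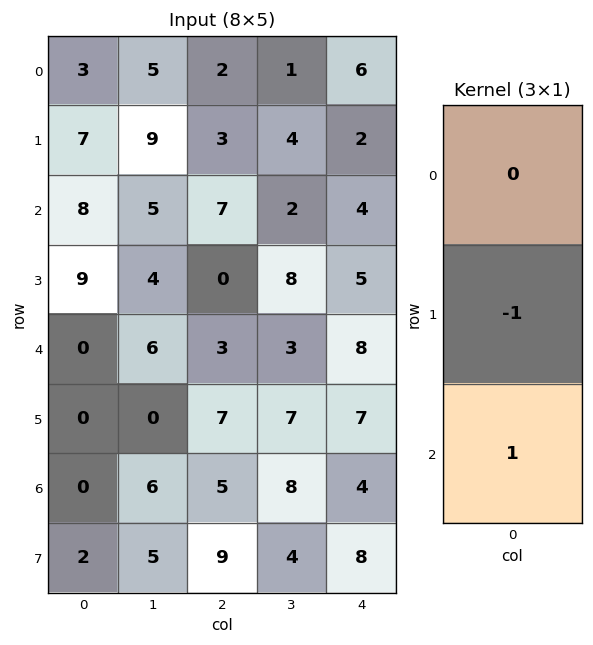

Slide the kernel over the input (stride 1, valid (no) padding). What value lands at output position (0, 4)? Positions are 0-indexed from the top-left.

2

The receptive field on the input at this output position is [6 / 2 / 4]. Elementwise product with the kernel and sum: 2·-1 + 4·1.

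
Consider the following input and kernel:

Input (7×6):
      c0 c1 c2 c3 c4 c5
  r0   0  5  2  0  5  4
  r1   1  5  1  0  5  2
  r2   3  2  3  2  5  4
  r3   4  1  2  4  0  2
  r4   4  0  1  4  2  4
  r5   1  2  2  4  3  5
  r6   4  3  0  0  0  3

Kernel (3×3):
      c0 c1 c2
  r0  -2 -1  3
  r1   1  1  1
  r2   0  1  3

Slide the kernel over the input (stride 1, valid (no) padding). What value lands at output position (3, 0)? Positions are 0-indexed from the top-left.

10

The receptive field on the input at this output position is [4 1 2 / 4 0 1 / 1 2 2]. Elementwise product with the kernel and sum: 4·-2 + 1·-1 + 2·3 + 4·1 + 0·1 + 1·1 + 2·1 + 2·3.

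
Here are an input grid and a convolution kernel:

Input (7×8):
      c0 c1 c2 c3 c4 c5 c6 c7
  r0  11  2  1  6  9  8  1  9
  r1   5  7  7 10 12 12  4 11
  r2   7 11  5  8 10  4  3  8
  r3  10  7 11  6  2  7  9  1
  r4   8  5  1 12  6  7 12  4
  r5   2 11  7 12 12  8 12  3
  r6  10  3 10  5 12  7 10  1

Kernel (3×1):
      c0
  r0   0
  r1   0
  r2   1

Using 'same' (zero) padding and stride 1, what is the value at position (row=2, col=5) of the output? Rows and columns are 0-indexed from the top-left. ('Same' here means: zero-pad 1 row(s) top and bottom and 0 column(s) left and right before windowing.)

7

The receptive field on the zero-padded input at this output position is [12 / 4 / 7]. Elementwise product with the kernel and sum: 7·1.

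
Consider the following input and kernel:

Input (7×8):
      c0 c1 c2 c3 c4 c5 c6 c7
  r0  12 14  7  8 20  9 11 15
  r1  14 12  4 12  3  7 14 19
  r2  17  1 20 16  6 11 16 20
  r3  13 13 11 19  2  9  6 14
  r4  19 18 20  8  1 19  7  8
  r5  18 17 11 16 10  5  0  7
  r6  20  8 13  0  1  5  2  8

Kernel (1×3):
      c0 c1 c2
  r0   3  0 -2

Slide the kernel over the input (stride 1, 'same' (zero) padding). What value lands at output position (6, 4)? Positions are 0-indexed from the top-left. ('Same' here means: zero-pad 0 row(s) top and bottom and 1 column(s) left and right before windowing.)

-10

The receptive field on the zero-padded input at this output position is [0 1 5]. Elementwise product with the kernel and sum: 0·3 + 5·-2.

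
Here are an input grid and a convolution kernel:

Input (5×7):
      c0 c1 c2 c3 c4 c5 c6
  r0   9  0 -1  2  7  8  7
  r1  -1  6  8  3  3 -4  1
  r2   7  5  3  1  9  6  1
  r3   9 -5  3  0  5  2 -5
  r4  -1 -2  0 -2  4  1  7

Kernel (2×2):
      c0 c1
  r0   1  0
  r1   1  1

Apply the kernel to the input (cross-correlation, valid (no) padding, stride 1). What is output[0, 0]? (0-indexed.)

The receptive field on the input at this output position is [9 0 / -1 6]. Elementwise product with the kernel and sum: 9·1 + -1·1 + 6·1.

14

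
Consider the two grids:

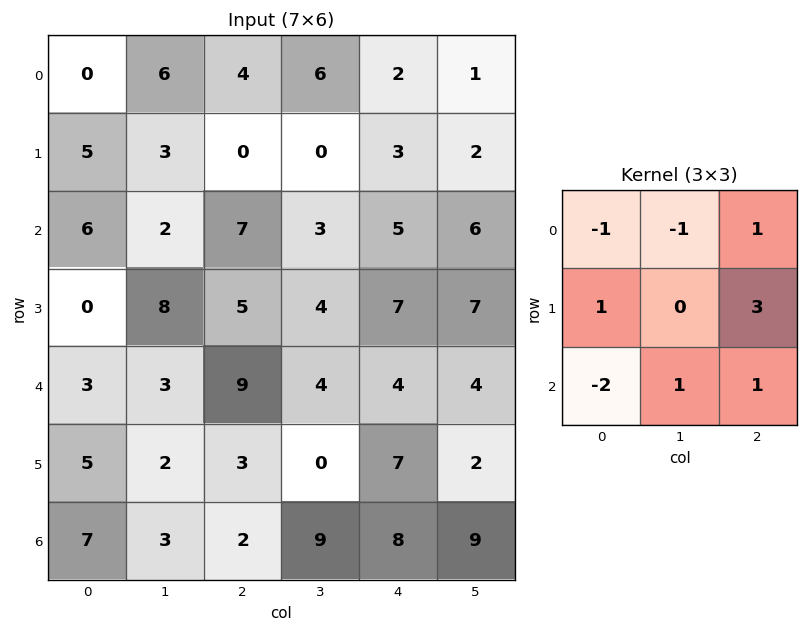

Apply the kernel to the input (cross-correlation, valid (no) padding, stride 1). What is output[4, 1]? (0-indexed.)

-1

The receptive field on the input at this output position is [3 9 4 / 2 3 0 / 3 2 9]. Elementwise product with the kernel and sum: 3·-1 + 9·-1 + 4·1 + 2·1 + 0·3 + 3·-2 + 2·1 + 9·1.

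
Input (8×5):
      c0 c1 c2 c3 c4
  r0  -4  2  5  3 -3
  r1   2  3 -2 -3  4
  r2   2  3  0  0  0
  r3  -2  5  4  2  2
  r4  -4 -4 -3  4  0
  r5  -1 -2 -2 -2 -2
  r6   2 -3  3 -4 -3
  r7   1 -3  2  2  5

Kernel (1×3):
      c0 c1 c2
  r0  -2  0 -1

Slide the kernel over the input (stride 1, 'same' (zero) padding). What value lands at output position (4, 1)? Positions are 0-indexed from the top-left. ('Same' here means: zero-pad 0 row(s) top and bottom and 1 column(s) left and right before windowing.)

11

The receptive field on the zero-padded input at this output position is [-4 -4 -3]. Elementwise product with the kernel and sum: -4·-2 + -3·-1.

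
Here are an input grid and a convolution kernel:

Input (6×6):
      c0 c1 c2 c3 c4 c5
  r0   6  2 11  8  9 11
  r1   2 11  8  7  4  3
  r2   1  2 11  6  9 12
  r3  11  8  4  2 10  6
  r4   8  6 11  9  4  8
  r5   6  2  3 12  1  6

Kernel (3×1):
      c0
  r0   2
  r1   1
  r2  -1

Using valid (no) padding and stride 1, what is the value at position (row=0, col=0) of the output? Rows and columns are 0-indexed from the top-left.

13

The receptive field on the input at this output position is [6 / 2 / 1]. Elementwise product with the kernel and sum: 6·2 + 2·1 + 1·-1.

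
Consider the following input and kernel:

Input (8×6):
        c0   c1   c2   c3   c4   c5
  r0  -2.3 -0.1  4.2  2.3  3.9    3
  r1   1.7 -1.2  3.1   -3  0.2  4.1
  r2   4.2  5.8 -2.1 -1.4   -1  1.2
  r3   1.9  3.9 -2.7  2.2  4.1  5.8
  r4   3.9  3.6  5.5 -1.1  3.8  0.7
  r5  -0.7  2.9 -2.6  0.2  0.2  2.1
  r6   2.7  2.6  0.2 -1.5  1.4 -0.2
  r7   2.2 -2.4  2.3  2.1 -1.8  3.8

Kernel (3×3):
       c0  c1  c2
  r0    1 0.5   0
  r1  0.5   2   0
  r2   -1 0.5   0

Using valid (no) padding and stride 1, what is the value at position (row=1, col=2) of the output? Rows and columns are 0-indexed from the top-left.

1.55

The receptive field on the input at this output position is [3.1 -3 0.2 / -2.1 -1.4 -1 / -2.7 2.2 4.1]. Elementwise product with the kernel and sum: 3.1·1 + -3·0.5 + -2.1·0.5 + -1.4·2 + -2.7·-1 + 2.2·0.5.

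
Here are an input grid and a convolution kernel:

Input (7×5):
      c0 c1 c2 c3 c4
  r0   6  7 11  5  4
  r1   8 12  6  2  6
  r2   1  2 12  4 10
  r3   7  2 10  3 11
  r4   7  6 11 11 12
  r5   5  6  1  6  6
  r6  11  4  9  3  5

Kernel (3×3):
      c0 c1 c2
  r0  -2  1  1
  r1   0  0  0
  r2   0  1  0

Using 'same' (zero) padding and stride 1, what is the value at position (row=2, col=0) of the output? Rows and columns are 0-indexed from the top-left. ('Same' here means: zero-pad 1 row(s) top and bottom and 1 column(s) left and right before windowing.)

27

The receptive field on the zero-padded input at this output position is [0 8 12 / 0 1 2 / 0 7 2]. Elementwise product with the kernel and sum: 0·-2 + 8·1 + 12·1 + 7·1.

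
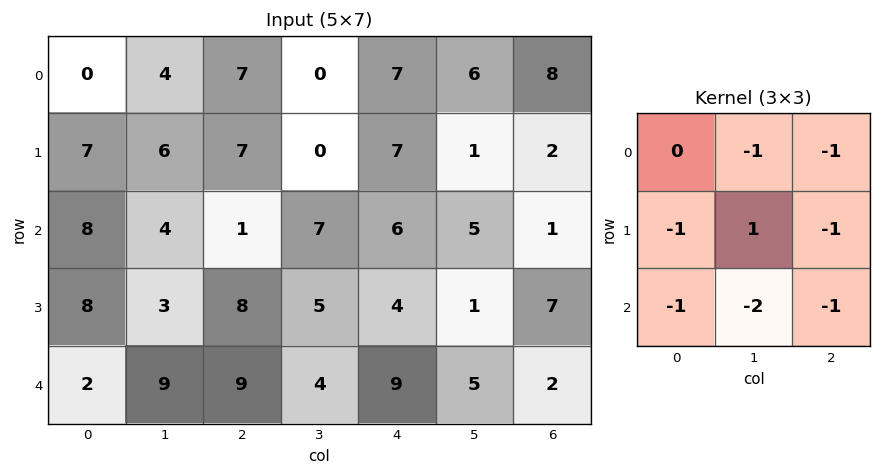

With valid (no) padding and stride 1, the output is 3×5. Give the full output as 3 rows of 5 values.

-36 -19 -42 -31 -39
-40 -41 -29 -28 -18
-47 -39 -46 -40 -37

Output[0,0]: The receptive field on the input at this output position is [0 4 7 / 7 6 7 / 8 4 1]. Elementwise product with the kernel and sum: 4·-1 + 7·-1 + 7·-1 + 6·1 + 7·-1 + 8·-1 + 4·-2 + 1·-1.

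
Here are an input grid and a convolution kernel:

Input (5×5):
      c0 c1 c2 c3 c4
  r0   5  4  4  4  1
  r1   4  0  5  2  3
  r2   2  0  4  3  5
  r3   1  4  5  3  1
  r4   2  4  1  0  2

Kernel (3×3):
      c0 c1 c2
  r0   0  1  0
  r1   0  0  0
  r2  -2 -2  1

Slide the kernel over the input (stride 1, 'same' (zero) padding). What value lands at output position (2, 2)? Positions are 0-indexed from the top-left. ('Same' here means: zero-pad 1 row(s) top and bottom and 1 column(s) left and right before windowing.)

The receptive field on the zero-padded input at this output position is [0 5 2 / 0 4 3 / 4 5 3]. Elementwise product with the kernel and sum: 5·1 + 4·-2 + 5·-2 + 3·1.

-10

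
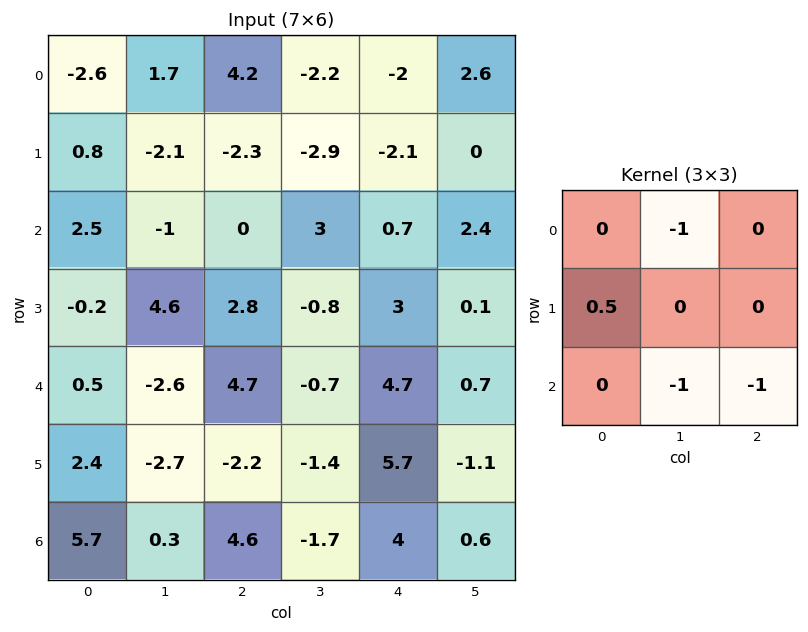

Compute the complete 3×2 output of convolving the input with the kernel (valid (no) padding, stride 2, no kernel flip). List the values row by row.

-0.3 -2.65
-1.2 -5.6
-1.1 -2.7

Output[0,0]: The receptive field on the input at this output position is [-2.6 1.7 4.2 / 0.8 -2.1 -2.3 / 2.5 -1 0]. Elementwise product with the kernel and sum: 1.7·-1 + 0.8·0.5 + -1·-1 + 0·-1.
Output[0,1]: The receptive field on the input at this output position is [4.2 -2.2 -2 / -2.3 -2.9 -2.1 / 0 3 0.7]. Elementwise product with the kernel and sum: -2.2·-1 + -2.3·0.5 + 3·-1 + 0.7·-1.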